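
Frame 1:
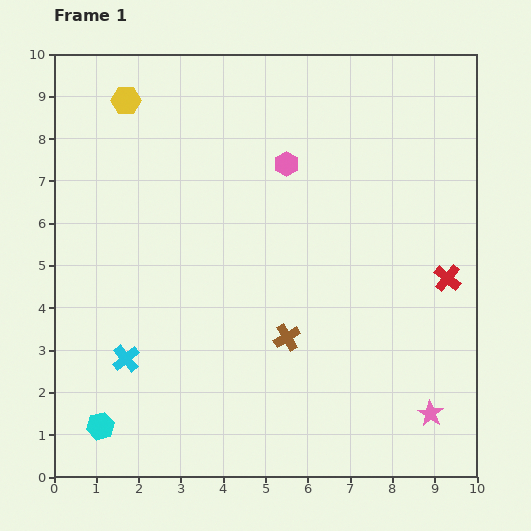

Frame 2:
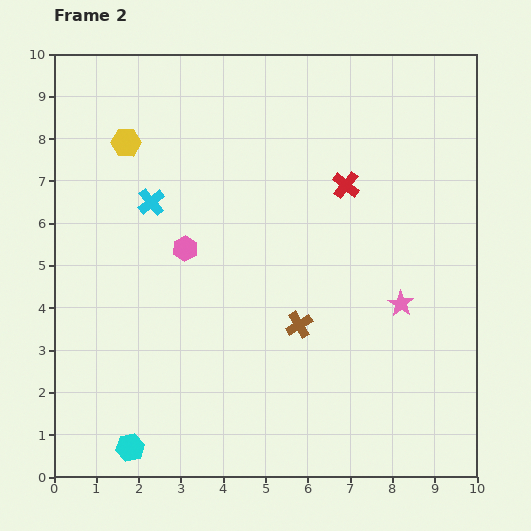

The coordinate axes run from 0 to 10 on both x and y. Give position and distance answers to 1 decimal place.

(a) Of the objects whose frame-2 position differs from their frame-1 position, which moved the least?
the brown cross

(moved 0.4)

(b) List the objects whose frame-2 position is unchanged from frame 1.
none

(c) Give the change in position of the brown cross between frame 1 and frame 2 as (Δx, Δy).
(0.3, 0.3)

The brown cross was at (5.5, 3.3) in frame 1 and (5.8, 3.6) in frame 2.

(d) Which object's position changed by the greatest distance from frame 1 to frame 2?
the cyan cross

(moved 3.7; next 3.3)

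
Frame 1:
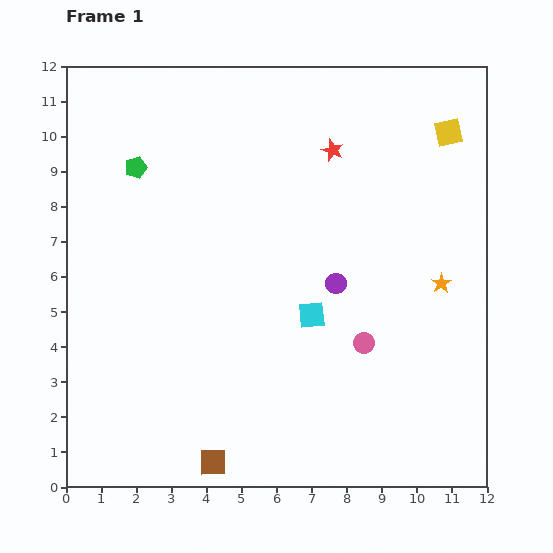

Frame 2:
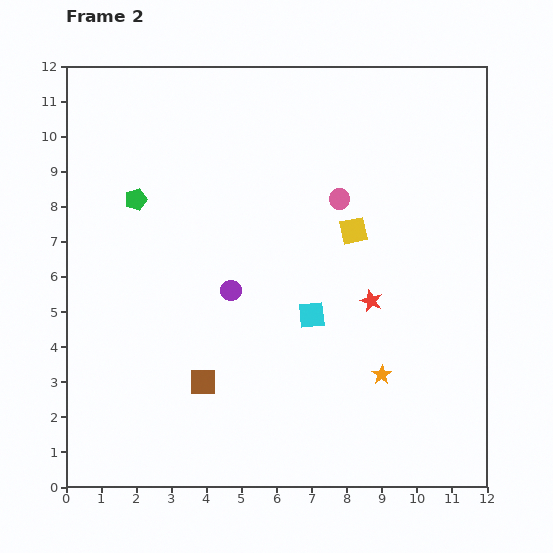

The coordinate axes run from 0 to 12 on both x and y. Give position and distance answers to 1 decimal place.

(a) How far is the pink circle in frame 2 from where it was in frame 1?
4.2

The pink circle moved from (8.5, 4.1) to (7.8, 8.2), a distance of √(0.7² + 4.1²) ≈ 4.2.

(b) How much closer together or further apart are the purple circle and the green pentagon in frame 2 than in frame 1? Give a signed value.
-2.9

Distance in frame 1: 6.6. Distance in frame 2: 3.7.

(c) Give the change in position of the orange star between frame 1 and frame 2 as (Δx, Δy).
(-1.7, -2.6)

The orange star was at (10.7, 5.8) in frame 1 and (9.0, 3.2) in frame 2.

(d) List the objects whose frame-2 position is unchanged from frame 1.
the cyan square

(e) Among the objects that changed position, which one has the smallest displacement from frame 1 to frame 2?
the green pentagon

(moved 0.9)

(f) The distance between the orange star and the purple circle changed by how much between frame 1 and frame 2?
+1.9

Distance in frame 1: 3.0. Distance in frame 2: 4.9.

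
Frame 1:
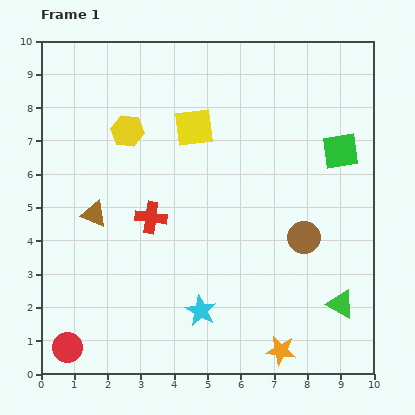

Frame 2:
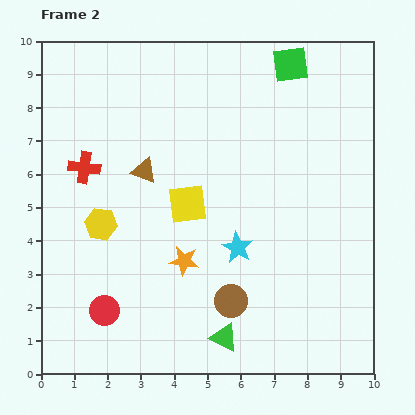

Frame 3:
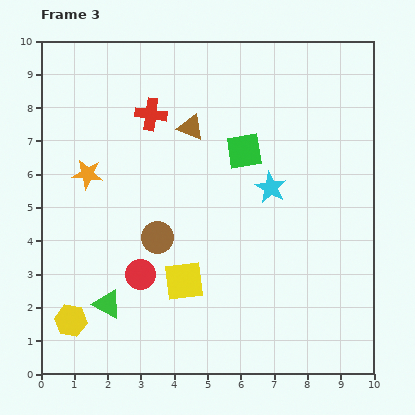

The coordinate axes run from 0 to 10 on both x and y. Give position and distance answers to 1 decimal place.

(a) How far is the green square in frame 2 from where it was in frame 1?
3.0

The green square moved from (9.0, 6.7) to (7.5, 9.3), a distance of √(1.5² + 2.6²) ≈ 3.0.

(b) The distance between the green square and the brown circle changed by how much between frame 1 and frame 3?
+0.9

Distance in frame 1: 2.8. Distance in frame 3: 3.7.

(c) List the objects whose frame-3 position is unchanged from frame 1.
none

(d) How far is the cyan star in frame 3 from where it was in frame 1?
4.3

The cyan star moved from (4.8, 1.9) to (6.9, 5.6), a distance of √(2.1² + 3.7²) ≈ 4.3.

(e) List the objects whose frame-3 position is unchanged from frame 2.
none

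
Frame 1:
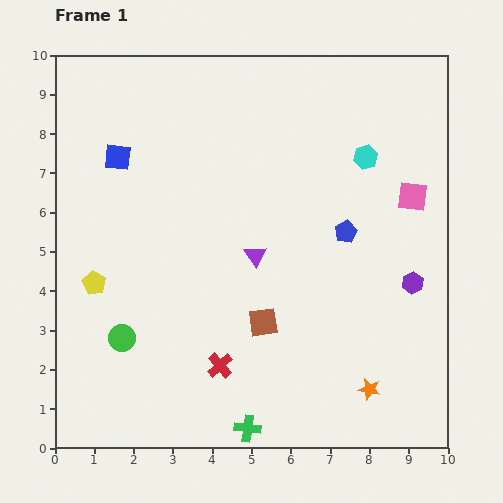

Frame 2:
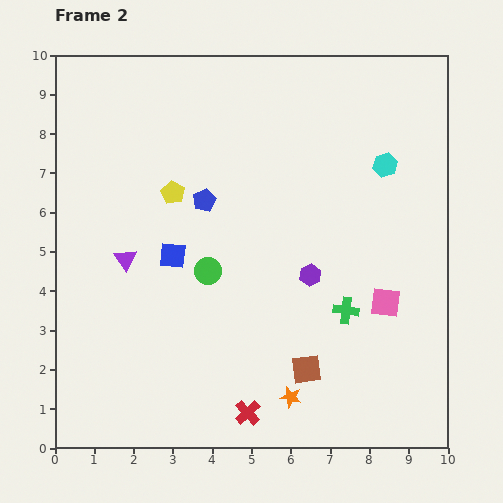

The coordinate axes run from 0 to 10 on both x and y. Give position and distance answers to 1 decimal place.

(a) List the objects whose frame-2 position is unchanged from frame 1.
none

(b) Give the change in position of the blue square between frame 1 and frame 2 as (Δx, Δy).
(1.4, -2.5)

The blue square was at (1.6, 7.4) in frame 1 and (3.0, 4.9) in frame 2.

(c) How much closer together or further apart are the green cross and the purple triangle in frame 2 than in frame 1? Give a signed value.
+1.3

Distance in frame 1: 4.4. Distance in frame 2: 5.7.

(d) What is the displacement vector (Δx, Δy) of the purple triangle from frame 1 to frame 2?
(-3.3, -0.1)

The purple triangle was at (5.1, 4.9) in frame 1 and (1.8, 4.8) in frame 2.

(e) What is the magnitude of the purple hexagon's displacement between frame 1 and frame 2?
2.6

The purple hexagon moved from (9.1, 4.2) to (6.5, 4.4), a distance of √(2.6² + 0.2²) ≈ 2.6.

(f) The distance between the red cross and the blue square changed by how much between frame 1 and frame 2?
-1.5

Distance in frame 1: 5.9. Distance in frame 2: 4.4.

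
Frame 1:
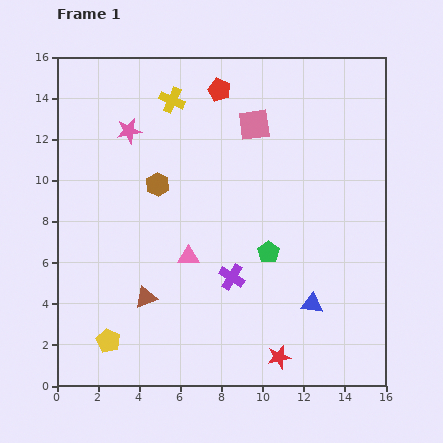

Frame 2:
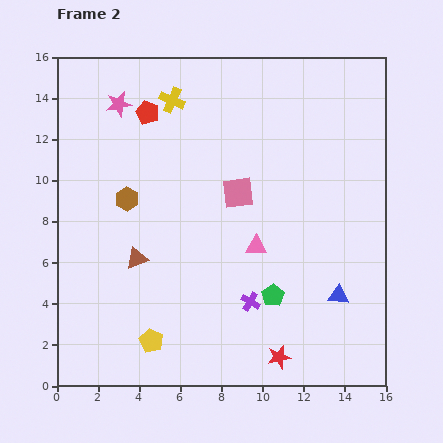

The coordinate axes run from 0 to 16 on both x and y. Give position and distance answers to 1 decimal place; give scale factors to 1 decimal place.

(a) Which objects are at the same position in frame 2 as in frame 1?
the red star, the yellow cross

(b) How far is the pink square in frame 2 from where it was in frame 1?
3.4

The pink square moved from (9.6, 12.7) to (8.8, 9.4), a distance of √(0.8² + 3.3²) ≈ 3.4.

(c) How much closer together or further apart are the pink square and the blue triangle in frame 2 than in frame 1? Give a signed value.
-2.1

Distance in frame 1: 9.1. Distance in frame 2: 7.0.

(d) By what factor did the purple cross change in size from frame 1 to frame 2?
0.7×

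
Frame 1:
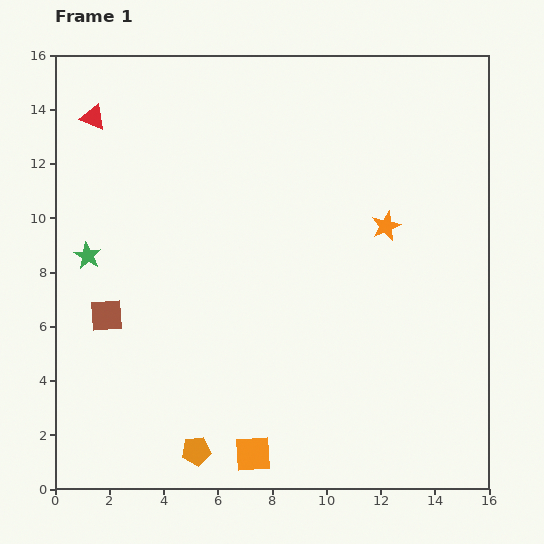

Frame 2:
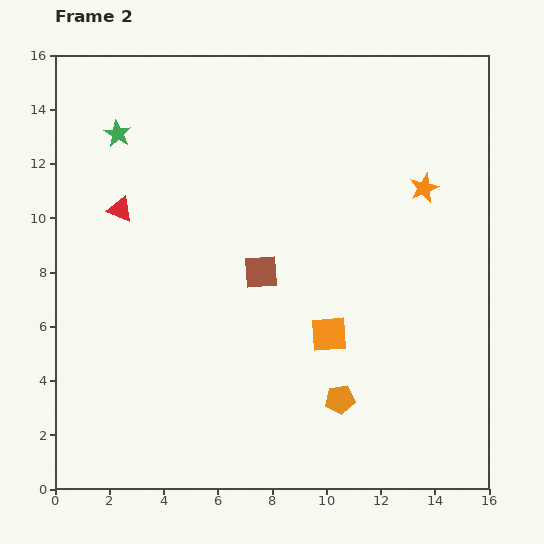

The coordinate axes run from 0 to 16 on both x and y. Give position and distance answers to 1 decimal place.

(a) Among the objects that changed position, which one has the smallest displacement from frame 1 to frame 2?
the orange star

(moved 2.0)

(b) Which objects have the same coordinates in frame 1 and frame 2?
none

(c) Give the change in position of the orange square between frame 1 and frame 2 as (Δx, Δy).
(2.8, 4.4)

The orange square was at (7.3, 1.3) in frame 1 and (10.1, 5.7) in frame 2.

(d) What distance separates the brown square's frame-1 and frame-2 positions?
5.9

The brown square moved from (1.9, 6.4) to (7.6, 8.0), a distance of √(5.7² + 1.6²) ≈ 5.9.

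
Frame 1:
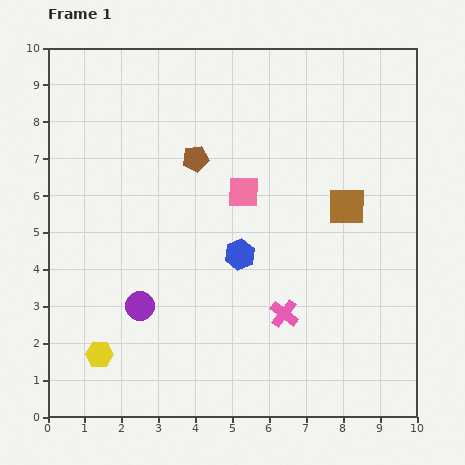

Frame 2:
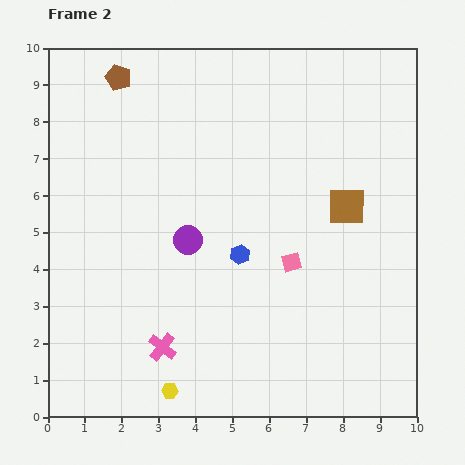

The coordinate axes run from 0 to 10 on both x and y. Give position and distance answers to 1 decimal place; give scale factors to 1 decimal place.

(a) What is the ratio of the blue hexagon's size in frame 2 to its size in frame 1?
0.6×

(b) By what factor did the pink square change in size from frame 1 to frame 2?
0.6×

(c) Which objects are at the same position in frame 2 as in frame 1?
the brown square, the blue hexagon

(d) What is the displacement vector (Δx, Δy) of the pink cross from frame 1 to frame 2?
(-3.3, -0.9)

The pink cross was at (6.4, 2.8) in frame 1 and (3.1, 1.9) in frame 2.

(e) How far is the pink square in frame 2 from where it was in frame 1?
2.3

The pink square moved from (5.3, 6.1) to (6.6, 4.2), a distance of √(1.3² + 1.9²) ≈ 2.3.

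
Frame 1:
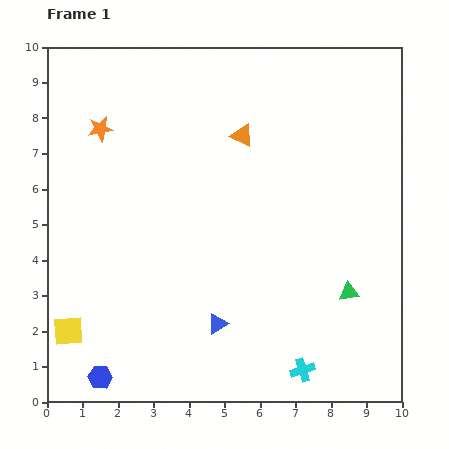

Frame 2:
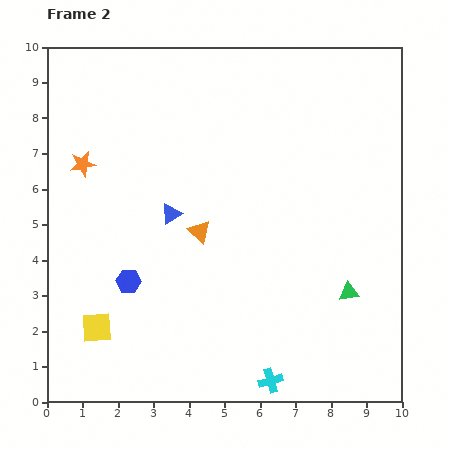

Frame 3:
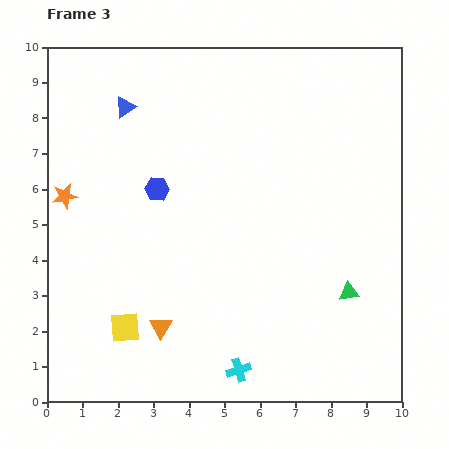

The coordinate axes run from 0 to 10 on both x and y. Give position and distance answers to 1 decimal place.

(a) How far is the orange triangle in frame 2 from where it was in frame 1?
3.0

The orange triangle moved from (5.5, 7.5) to (4.3, 4.8), a distance of √(1.2² + 2.7²) ≈ 3.0.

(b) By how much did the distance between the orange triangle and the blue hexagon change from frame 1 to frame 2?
-5.5

Distance in frame 1: 7.9. Distance in frame 2: 2.4.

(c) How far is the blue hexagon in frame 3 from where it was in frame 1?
5.5

The blue hexagon moved from (1.5, 0.7) to (3.1, 6.0), a distance of √(1.6² + 5.3²) ≈ 5.5.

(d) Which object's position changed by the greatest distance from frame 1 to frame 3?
the blue triangle

(moved 6.6; next 5.9)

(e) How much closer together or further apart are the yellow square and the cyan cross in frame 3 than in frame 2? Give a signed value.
-1.7

Distance in frame 2: 5.1. Distance in frame 3: 3.4.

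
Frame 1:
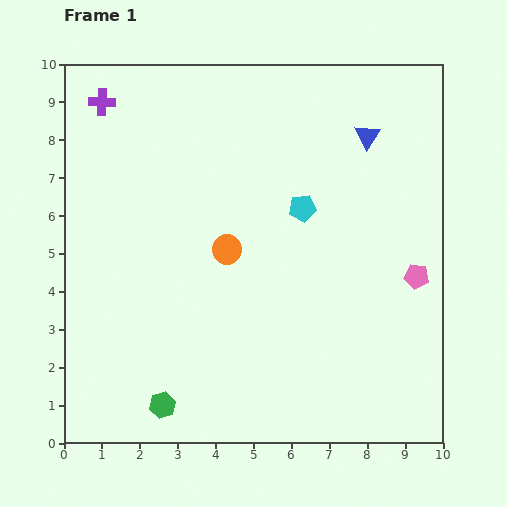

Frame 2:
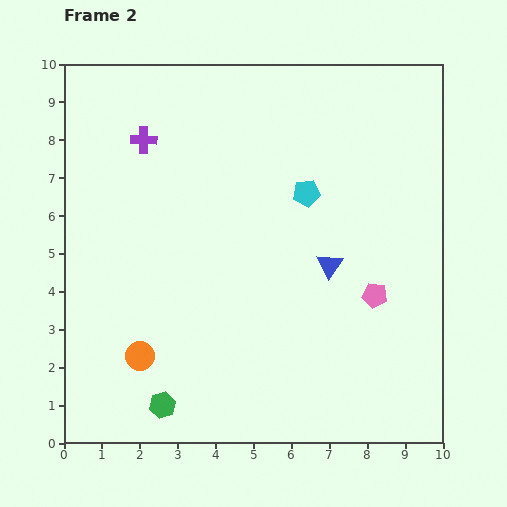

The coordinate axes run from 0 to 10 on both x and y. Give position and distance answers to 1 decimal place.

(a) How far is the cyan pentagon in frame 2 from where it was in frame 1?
0.4

The cyan pentagon moved from (6.3, 6.2) to (6.4, 6.6), a distance of √(0.1² + 0.4²) ≈ 0.4.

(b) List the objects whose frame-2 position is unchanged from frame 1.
the green hexagon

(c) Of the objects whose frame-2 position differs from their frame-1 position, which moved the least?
the cyan pentagon

(moved 0.4)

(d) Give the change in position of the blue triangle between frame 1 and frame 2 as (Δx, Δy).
(-1.0, -3.4)

The blue triangle was at (8.0, 8.1) in frame 1 and (7.0, 4.7) in frame 2.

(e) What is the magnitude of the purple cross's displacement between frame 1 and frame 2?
1.5

The purple cross moved from (1.0, 9.0) to (2.1, 8.0), a distance of √(1.1² + 1.0²) ≈ 1.5.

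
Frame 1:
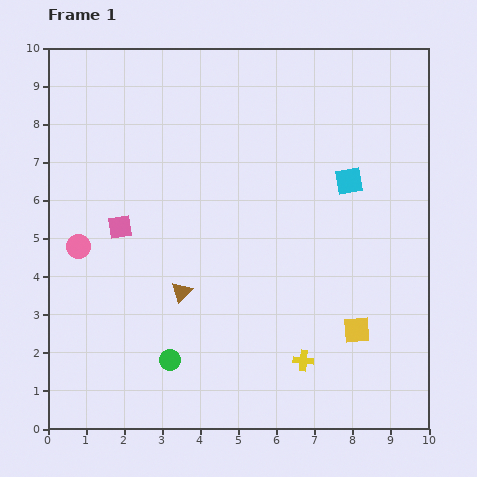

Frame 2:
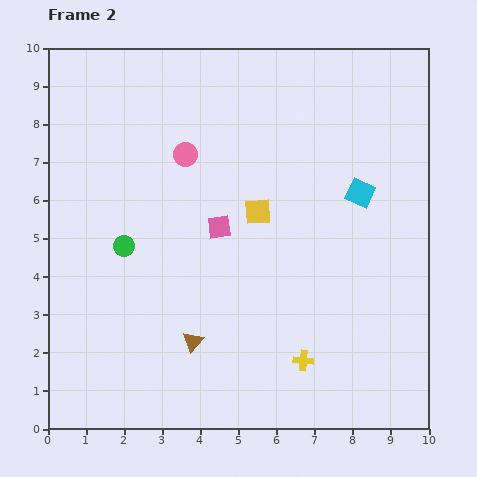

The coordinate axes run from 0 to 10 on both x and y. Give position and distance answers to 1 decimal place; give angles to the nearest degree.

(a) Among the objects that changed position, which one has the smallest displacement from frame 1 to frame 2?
the cyan square

(moved 0.4)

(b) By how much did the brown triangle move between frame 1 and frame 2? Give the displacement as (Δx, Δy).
(0.3, -1.3)

The brown triangle was at (3.5, 3.6) in frame 1 and (3.8, 2.3) in frame 2.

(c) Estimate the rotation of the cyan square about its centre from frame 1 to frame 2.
35° clockwise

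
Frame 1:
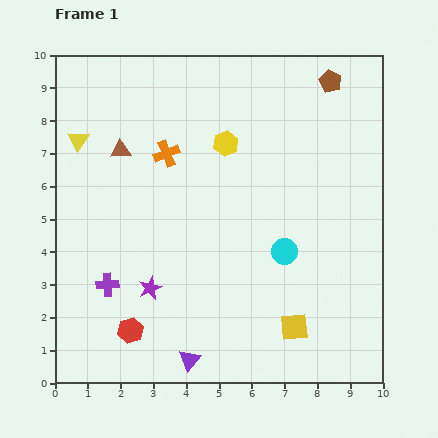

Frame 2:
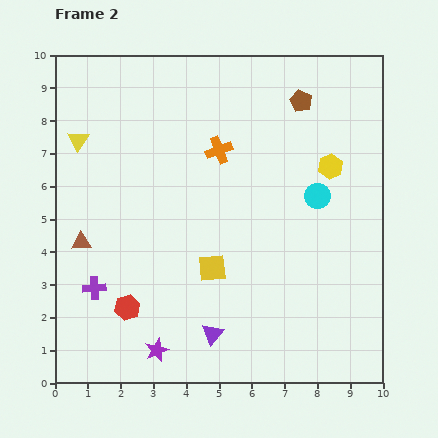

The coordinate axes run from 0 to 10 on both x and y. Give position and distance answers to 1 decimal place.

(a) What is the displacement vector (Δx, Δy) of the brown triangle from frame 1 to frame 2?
(-1.2, -2.8)

The brown triangle was at (2.0, 7.1) in frame 1 and (0.8, 4.3) in frame 2.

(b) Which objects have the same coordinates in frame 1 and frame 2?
the yellow triangle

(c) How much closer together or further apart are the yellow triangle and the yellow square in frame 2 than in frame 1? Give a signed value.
-3.0

Distance in frame 1: 8.7. Distance in frame 2: 5.7.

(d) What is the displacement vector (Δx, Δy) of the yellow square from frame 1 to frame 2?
(-2.5, 1.8)

The yellow square was at (7.3, 1.7) in frame 1 and (4.8, 3.5) in frame 2.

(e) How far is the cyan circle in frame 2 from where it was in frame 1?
2.0

The cyan circle moved from (7.0, 4.0) to (8.0, 5.7), a distance of √(1.0² + 1.7²) ≈ 2.0.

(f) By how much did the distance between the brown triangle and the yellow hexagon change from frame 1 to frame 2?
+4.7

Distance in frame 1: 3.2. Distance in frame 2: 7.9.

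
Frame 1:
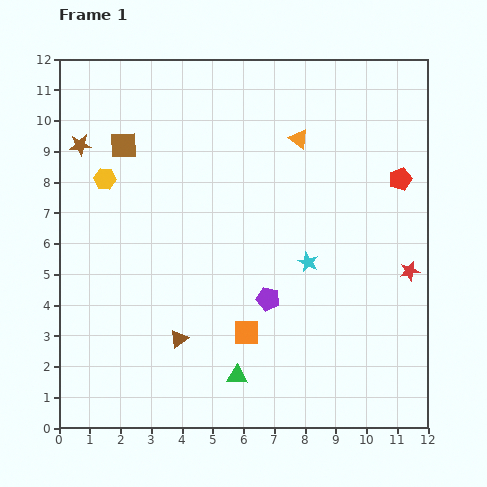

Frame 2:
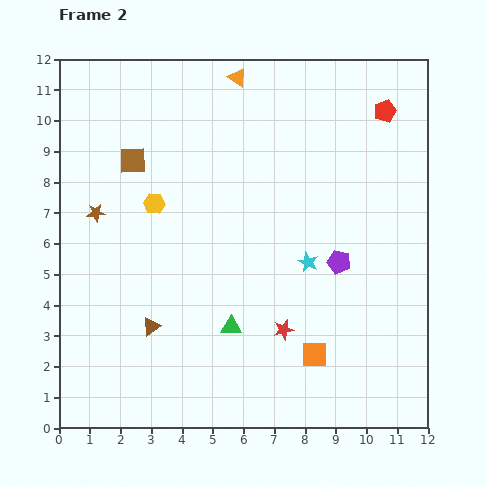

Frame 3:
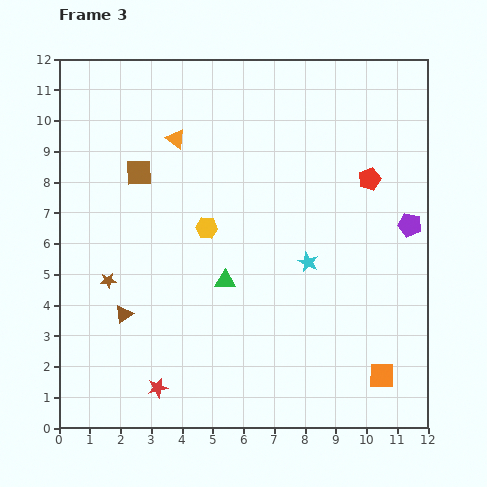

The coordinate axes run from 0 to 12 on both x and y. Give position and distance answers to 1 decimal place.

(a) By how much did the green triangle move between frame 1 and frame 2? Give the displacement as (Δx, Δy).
(-0.2, 1.6)

The green triangle was at (5.8, 1.7) in frame 1 and (5.6, 3.3) in frame 2.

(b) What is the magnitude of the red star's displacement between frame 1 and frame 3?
9.0

The red star moved from (11.4, 5.1) to (3.2, 1.3), a distance of √(8.2² + 3.8²) ≈ 9.0.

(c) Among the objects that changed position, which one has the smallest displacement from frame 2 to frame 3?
the brown square

(moved 0.4)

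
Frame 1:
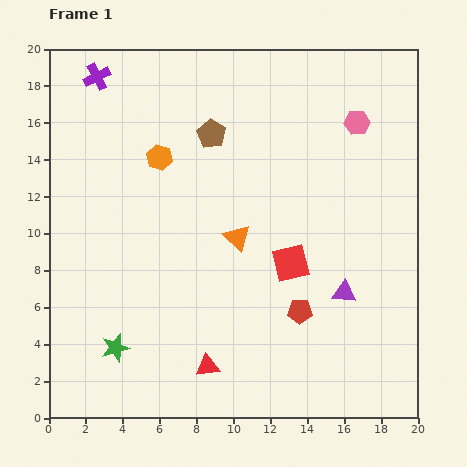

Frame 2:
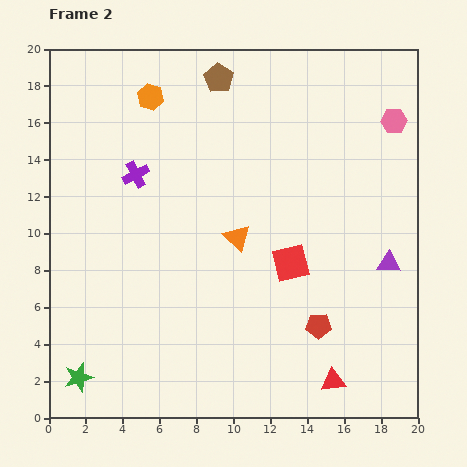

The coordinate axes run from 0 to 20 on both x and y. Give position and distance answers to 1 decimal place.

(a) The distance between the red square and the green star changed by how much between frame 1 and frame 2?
+2.5

Distance in frame 1: 10.6. Distance in frame 2: 13.1.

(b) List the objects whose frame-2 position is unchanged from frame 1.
the orange triangle, the red square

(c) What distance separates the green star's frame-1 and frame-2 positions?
2.6

The green star moved from (3.6, 3.8) to (1.6, 2.2), a distance of √(2.0² + 1.6²) ≈ 2.6.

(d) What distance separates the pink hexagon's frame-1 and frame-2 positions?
2.0

The pink hexagon moved from (16.7, 16.0) to (18.7, 16.1), a distance of √(2.0² + 0.1²) ≈ 2.0.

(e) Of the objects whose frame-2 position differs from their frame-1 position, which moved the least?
the red pentagon

(moved 1.3)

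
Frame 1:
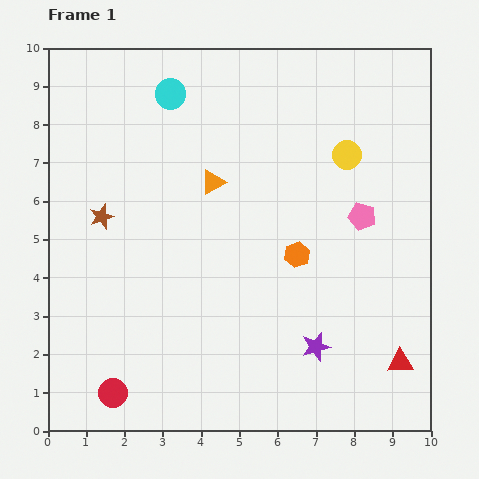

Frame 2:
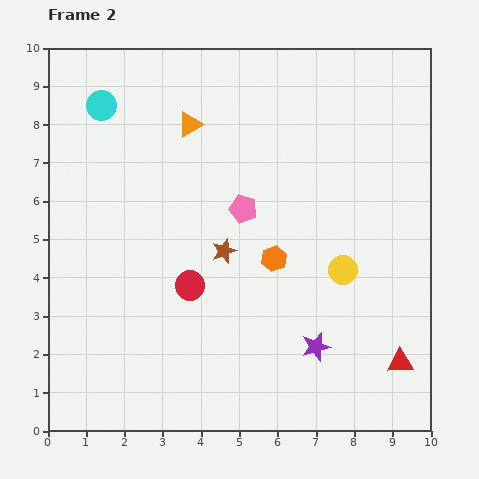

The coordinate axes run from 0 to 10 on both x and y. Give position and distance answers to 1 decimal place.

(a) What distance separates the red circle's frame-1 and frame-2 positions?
3.4

The red circle moved from (1.7, 1.0) to (3.7, 3.8), a distance of √(2.0² + 2.8²) ≈ 3.4.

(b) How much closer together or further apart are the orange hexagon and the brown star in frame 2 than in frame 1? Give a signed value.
-3.9

Distance in frame 1: 5.2. Distance in frame 2: 1.3.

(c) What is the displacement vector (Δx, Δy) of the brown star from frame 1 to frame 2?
(3.2, -0.9)

The brown star was at (1.4, 5.6) in frame 1 and (4.6, 4.7) in frame 2.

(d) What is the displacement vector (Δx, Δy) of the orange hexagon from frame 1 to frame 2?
(-0.6, -0.1)

The orange hexagon was at (6.5, 4.6) in frame 1 and (5.9, 4.5) in frame 2.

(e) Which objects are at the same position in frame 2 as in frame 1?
the red triangle, the purple star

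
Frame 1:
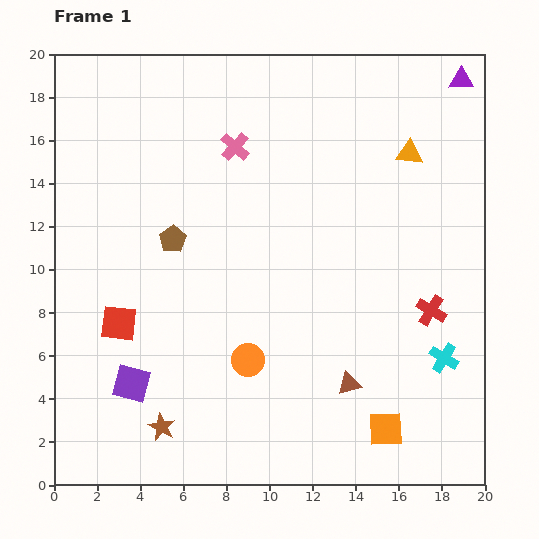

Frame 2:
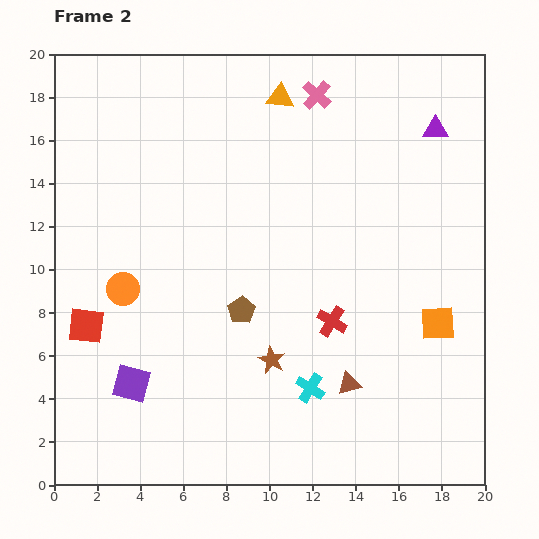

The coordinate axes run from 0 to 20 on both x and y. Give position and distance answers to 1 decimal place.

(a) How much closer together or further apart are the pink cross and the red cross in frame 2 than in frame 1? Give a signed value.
-1.4

Distance in frame 1: 11.9. Distance in frame 2: 10.5.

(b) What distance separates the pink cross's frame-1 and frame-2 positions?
4.5

The pink cross moved from (8.4, 15.7) to (12.2, 18.1), a distance of √(3.8² + 2.4²) ≈ 4.5.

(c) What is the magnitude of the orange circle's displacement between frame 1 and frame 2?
6.7

The orange circle moved from (9.0, 5.8) to (3.2, 9.1), a distance of √(5.8² + 3.3²) ≈ 6.7.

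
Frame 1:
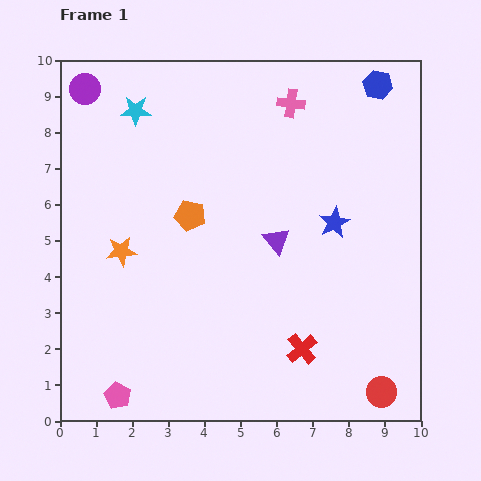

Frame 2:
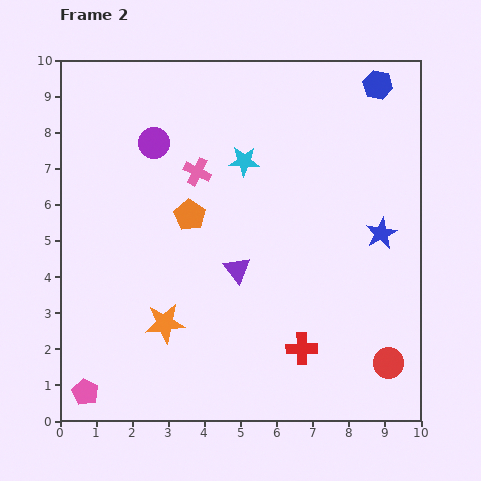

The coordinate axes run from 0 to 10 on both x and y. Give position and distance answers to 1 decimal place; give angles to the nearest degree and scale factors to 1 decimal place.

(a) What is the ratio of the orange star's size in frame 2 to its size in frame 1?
1.3×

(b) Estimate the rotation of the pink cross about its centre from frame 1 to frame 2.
18° clockwise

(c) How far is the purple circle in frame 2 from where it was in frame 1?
2.4

The purple circle moved from (0.7, 9.2) to (2.6, 7.7), a distance of √(1.9² + 1.5²) ≈ 2.4.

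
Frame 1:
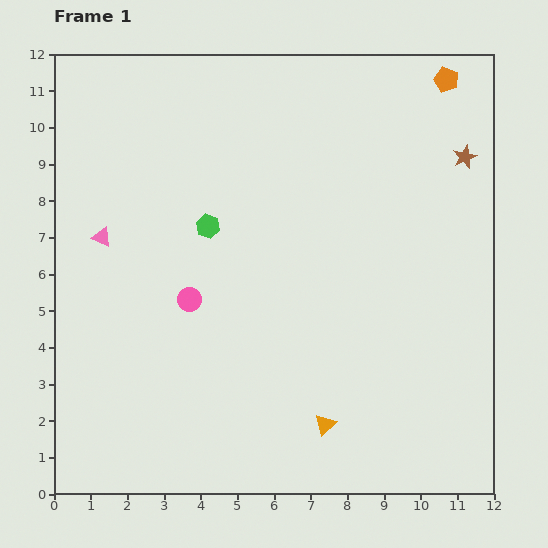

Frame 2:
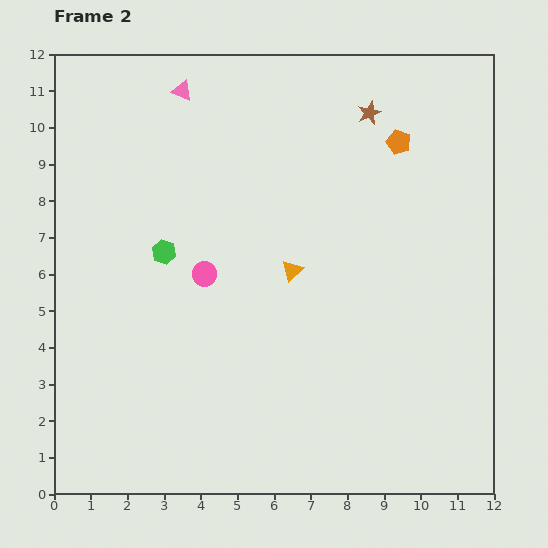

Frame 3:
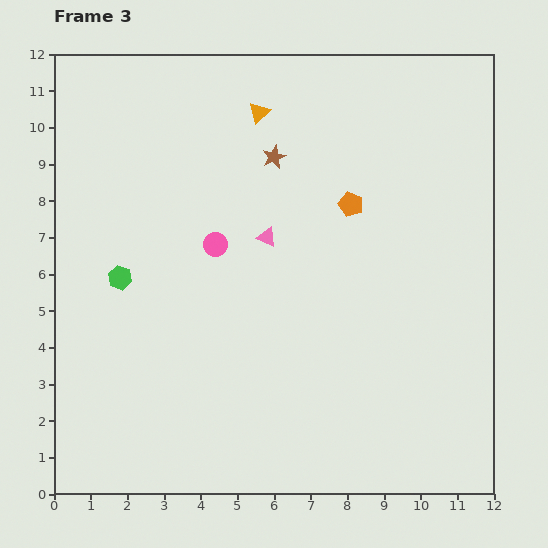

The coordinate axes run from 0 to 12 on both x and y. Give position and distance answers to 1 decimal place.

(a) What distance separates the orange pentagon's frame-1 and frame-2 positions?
2.1

The orange pentagon moved from (10.7, 11.3) to (9.4, 9.6), a distance of √(1.3² + 1.7²) ≈ 2.1.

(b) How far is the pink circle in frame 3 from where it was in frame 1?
1.7

The pink circle moved from (3.7, 5.3) to (4.4, 6.8), a distance of √(0.7² + 1.5²) ≈ 1.7.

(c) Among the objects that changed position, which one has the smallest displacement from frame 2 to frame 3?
the pink circle

(moved 0.9)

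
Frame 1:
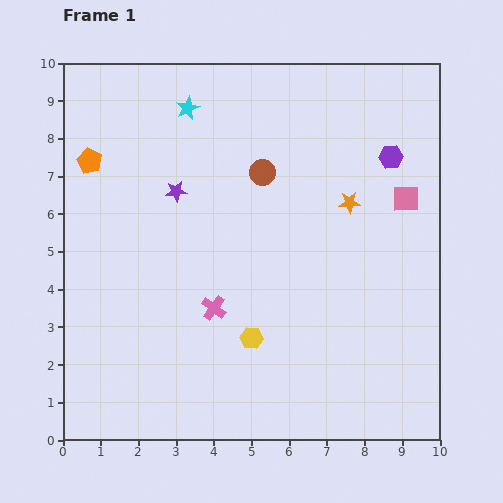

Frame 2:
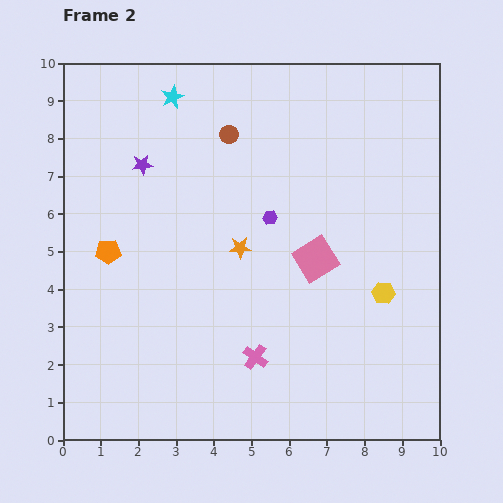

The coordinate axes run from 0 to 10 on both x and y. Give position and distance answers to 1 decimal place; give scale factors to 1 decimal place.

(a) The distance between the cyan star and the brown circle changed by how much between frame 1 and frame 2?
-0.8

Distance in frame 1: 2.6. Distance in frame 2: 1.8.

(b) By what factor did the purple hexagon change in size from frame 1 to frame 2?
0.6×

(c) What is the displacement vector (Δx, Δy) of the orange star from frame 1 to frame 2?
(-2.9, -1.2)

The orange star was at (7.6, 6.3) in frame 1 and (4.7, 5.1) in frame 2.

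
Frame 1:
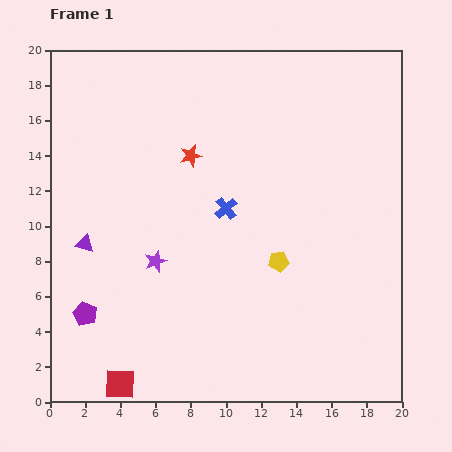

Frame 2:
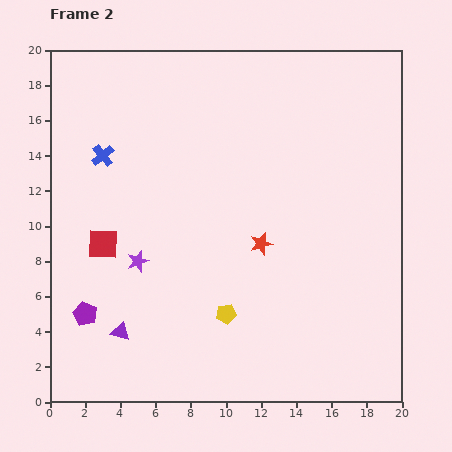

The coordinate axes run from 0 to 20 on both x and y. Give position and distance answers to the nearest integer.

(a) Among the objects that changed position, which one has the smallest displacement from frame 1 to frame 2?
the purple star

(moved 1)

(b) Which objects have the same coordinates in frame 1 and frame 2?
the purple pentagon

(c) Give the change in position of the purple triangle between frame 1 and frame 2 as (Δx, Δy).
(2, -5)

The purple triangle was at (2, 9) in frame 1 and (4, 4) in frame 2.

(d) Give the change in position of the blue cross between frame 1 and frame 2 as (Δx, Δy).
(-7, 3)

The blue cross was at (10, 11) in frame 1 and (3, 14) in frame 2.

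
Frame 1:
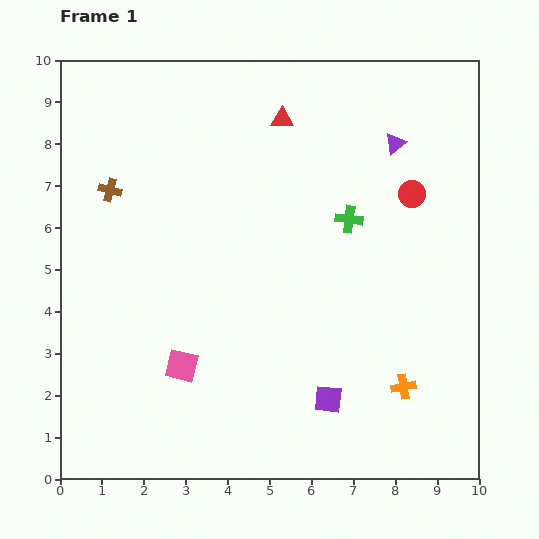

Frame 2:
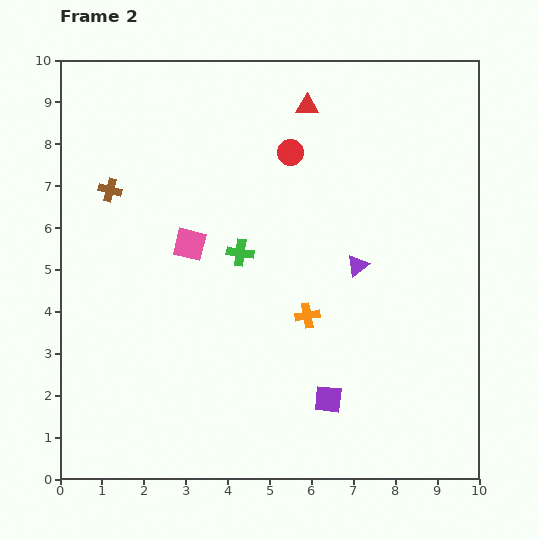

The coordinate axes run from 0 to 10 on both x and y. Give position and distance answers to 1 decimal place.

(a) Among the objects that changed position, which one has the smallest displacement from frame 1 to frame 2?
the red triangle

(moved 0.7)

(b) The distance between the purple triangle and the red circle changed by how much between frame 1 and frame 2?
+1.8

Distance in frame 1: 1.3. Distance in frame 2: 3.1.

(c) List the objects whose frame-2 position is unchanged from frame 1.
the purple square, the brown cross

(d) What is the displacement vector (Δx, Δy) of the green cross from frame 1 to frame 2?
(-2.6, -0.8)

The green cross was at (6.9, 6.2) in frame 1 and (4.3, 5.4) in frame 2.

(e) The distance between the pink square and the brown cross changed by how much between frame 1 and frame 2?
-2.2

Distance in frame 1: 4.5. Distance in frame 2: 2.3.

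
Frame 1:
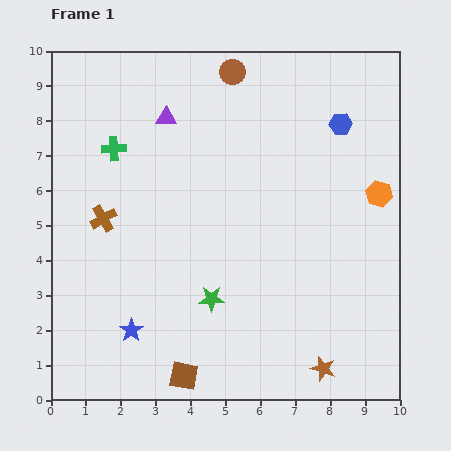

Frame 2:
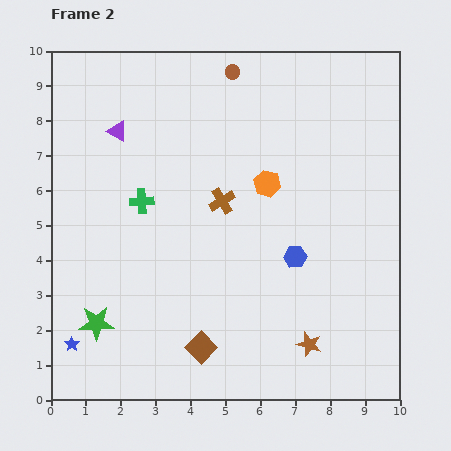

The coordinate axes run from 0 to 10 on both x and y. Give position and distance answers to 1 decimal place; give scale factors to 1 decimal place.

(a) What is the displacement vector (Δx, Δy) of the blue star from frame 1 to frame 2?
(-1.7, -0.4)

The blue star was at (2.3, 2.0) in frame 1 and (0.6, 1.6) in frame 2.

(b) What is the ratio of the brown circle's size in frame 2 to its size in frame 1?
0.6×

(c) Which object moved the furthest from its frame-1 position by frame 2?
the blue hexagon

(moved 4.0; next 3.4)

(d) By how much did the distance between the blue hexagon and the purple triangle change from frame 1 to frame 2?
+1.2

Distance in frame 1: 5.0. Distance in frame 2: 6.2.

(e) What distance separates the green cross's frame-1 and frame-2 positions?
1.7

The green cross moved from (1.8, 7.2) to (2.6, 5.7), a distance of √(0.8² + 1.5²) ≈ 1.7.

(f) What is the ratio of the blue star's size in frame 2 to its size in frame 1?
0.6×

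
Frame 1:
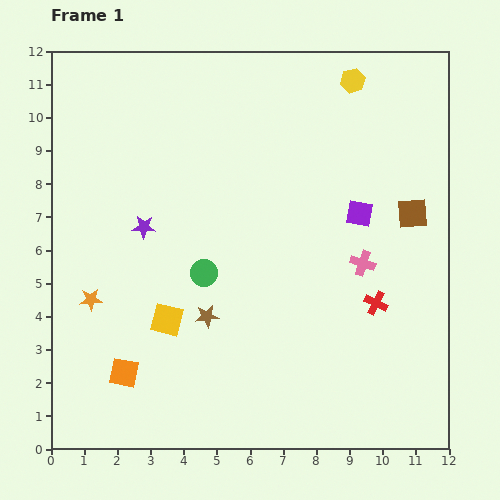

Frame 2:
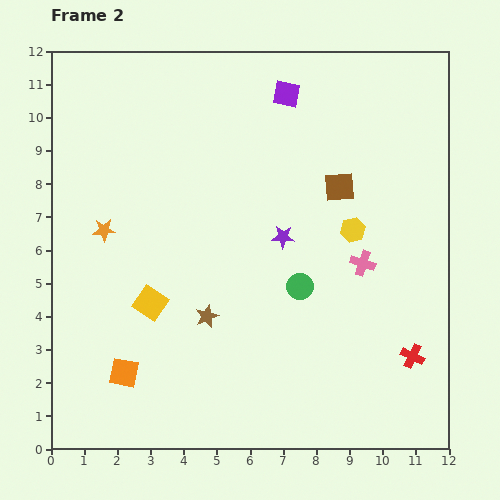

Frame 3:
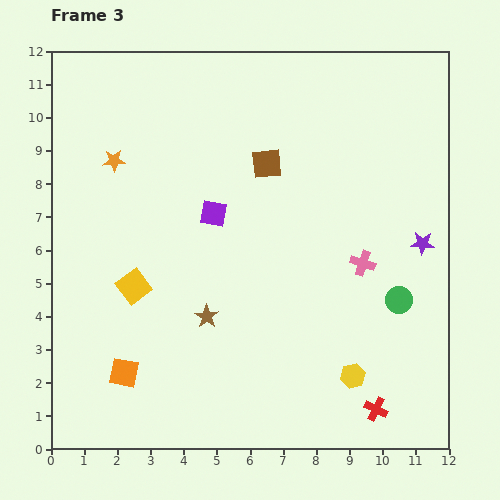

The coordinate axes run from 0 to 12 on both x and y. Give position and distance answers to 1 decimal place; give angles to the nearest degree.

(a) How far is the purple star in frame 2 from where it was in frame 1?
4.2

The purple star moved from (2.8, 6.7) to (7.0, 6.4), a distance of √(4.2² + 0.3²) ≈ 4.2.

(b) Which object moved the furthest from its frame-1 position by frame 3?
the yellow hexagon

(moved 8.9; next 8.4)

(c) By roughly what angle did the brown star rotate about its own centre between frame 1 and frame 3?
30° counter-clockwise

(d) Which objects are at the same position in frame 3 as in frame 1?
the orange square, the pink cross, the brown star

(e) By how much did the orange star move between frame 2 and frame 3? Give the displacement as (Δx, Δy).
(0.3, 2.1)

The orange star was at (1.6, 6.6) in frame 2 and (1.9, 8.7) in frame 3.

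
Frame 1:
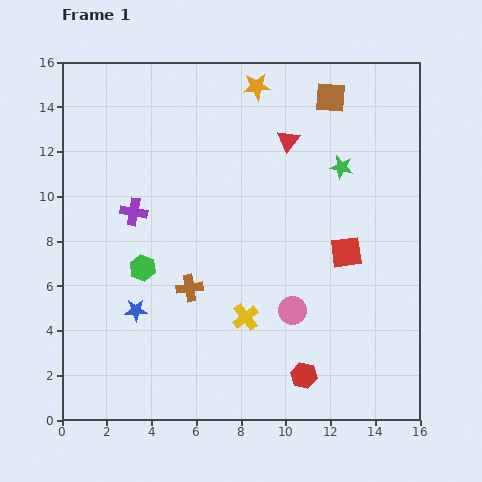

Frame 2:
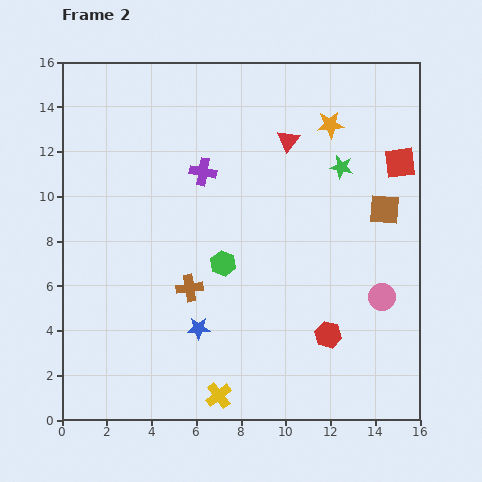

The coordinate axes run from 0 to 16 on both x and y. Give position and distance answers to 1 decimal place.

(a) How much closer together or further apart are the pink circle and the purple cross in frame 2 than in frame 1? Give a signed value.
+1.4

Distance in frame 1: 8.4. Distance in frame 2: 9.8.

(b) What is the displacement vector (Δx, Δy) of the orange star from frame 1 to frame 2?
(3.3, -1.7)

The orange star was at (8.7, 14.9) in frame 1 and (12.0, 13.2) in frame 2.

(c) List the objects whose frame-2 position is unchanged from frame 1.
the red triangle, the brown cross, the green star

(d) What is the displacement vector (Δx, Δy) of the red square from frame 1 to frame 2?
(2.4, 4.0)

The red square was at (12.7, 7.5) in frame 1 and (15.1, 11.5) in frame 2.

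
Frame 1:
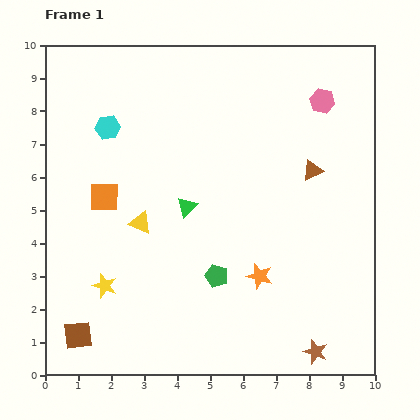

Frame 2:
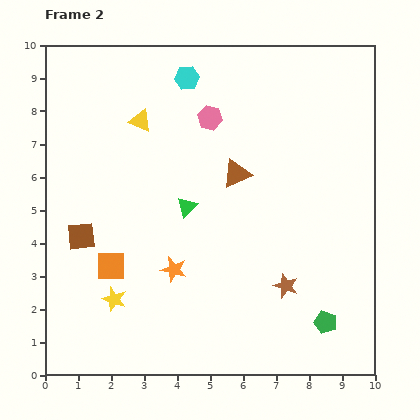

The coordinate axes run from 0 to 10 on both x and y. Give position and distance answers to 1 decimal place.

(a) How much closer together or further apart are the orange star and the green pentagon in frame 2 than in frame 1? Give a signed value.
+3.6

Distance in frame 1: 1.3. Distance in frame 2: 4.9.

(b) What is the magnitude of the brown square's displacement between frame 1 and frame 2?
3.0

The brown square moved from (1.0, 1.2) to (1.1, 4.2), a distance of √(0.1² + 3.0²) ≈ 3.0.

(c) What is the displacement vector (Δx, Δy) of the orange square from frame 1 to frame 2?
(0.2, -2.1)

The orange square was at (1.8, 5.4) in frame 1 and (2.0, 3.3) in frame 2.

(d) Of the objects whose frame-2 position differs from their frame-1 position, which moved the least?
the yellow star

(moved 0.5)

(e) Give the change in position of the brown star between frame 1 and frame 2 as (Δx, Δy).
(-0.9, 2.0)

The brown star was at (8.2, 0.7) in frame 1 and (7.3, 2.7) in frame 2.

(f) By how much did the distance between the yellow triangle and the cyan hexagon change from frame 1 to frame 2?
-1.2

Distance in frame 1: 3.1. Distance in frame 2: 1.9.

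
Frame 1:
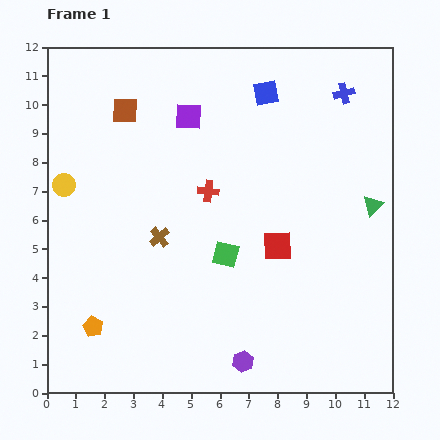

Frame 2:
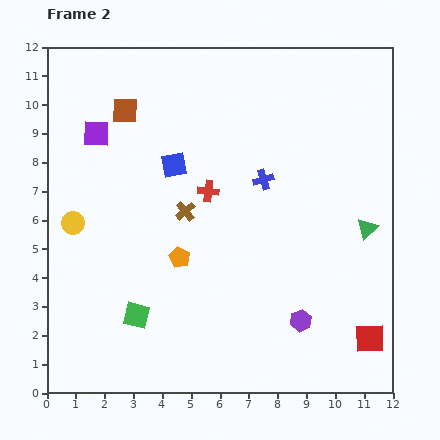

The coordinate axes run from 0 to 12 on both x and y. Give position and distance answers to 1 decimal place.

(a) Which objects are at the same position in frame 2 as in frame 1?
the brown square, the red cross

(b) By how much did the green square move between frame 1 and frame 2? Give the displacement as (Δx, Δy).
(-3.1, -2.1)

The green square was at (6.2, 4.8) in frame 1 and (3.1, 2.7) in frame 2.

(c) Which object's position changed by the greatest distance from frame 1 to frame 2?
the red square

(moved 4.5; next 4.1)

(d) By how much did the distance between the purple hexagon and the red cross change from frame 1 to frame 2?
-0.5

Distance in frame 1: 6.0. Distance in frame 2: 5.5.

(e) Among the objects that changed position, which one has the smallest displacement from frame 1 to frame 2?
the green triangle

(moved 0.8)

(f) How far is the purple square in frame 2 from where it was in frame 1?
3.3

The purple square moved from (4.9, 9.6) to (1.7, 9.0), a distance of √(3.2² + 0.6²) ≈ 3.3.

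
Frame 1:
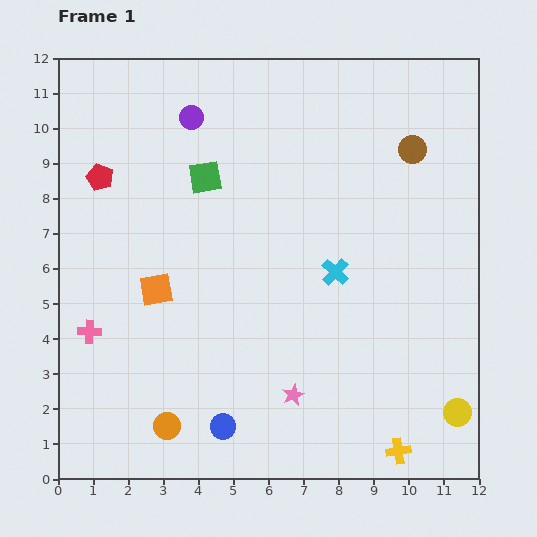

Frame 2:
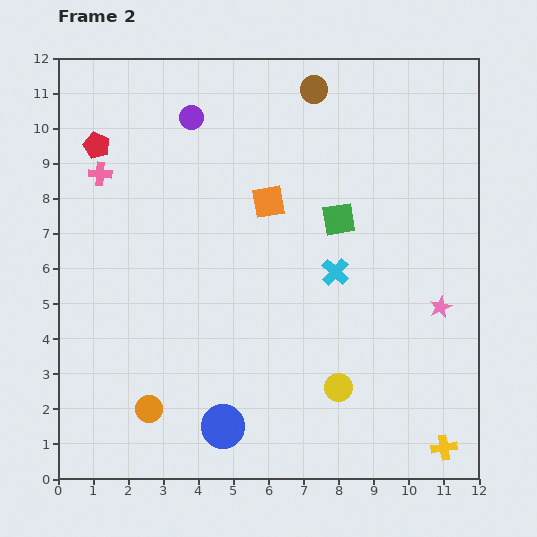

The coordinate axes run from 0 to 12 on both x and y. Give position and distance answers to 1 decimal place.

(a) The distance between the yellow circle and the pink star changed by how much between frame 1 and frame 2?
-1.0

Distance in frame 1: 4.7. Distance in frame 2: 3.7.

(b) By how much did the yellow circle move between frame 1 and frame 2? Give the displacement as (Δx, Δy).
(-3.4, 0.7)

The yellow circle was at (11.4, 1.9) in frame 1 and (8.0, 2.6) in frame 2.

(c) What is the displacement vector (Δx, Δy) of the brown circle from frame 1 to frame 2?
(-2.8, 1.7)

The brown circle was at (10.1, 9.4) in frame 1 and (7.3, 11.1) in frame 2.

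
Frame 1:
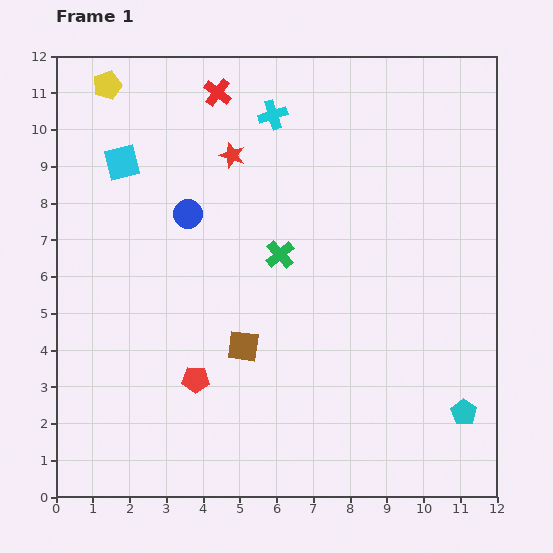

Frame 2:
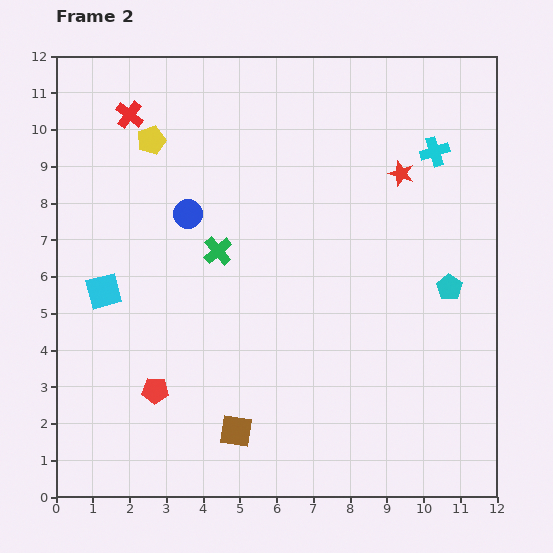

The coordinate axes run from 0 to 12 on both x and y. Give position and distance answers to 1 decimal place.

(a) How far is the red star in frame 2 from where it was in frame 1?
4.6

The red star moved from (4.8, 9.3) to (9.4, 8.8), a distance of √(4.6² + 0.5²) ≈ 4.6.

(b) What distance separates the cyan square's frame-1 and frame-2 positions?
3.5

The cyan square moved from (1.8, 9.1) to (1.3, 5.6), a distance of √(0.5² + 3.5²) ≈ 3.5.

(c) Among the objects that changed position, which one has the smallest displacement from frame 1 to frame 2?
the red pentagon

(moved 1.1)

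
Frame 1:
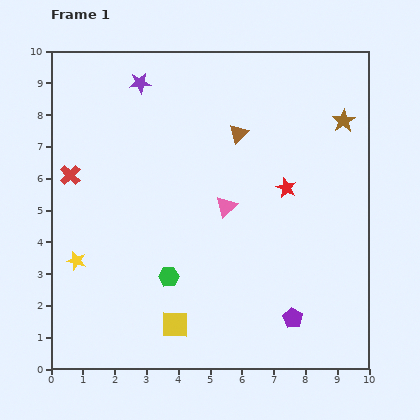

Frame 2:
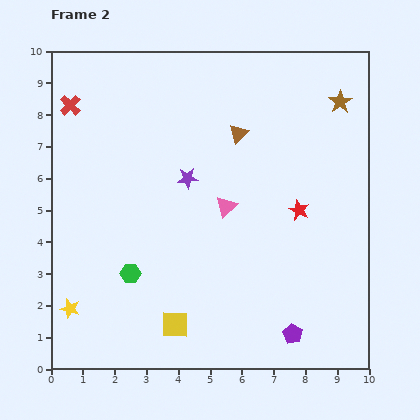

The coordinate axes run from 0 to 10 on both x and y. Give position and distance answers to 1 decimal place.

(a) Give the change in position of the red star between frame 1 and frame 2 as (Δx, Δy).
(0.4, -0.7)

The red star was at (7.4, 5.7) in frame 1 and (7.8, 5.0) in frame 2.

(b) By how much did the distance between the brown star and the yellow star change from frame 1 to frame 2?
+1.2

Distance in frame 1: 9.5. Distance in frame 2: 10.7.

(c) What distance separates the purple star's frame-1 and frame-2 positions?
3.4

The purple star moved from (2.8, 9.0) to (4.3, 6.0), a distance of √(1.5² + 3.0²) ≈ 3.4.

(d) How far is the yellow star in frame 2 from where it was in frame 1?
1.5

The yellow star moved from (0.8, 3.4) to (0.6, 1.9), a distance of √(0.2² + 1.5²) ≈ 1.5.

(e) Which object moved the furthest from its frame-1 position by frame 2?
the purple star

(moved 3.4; next 2.2)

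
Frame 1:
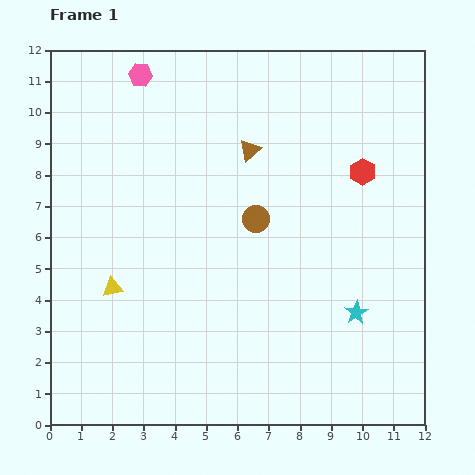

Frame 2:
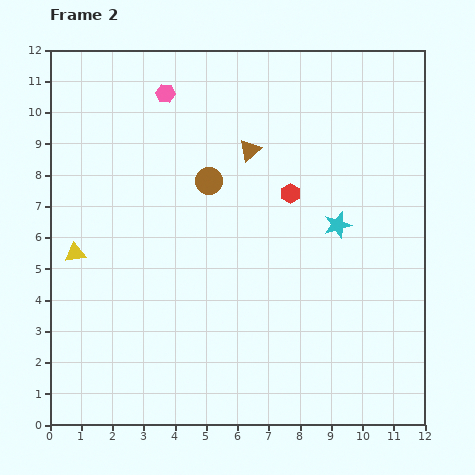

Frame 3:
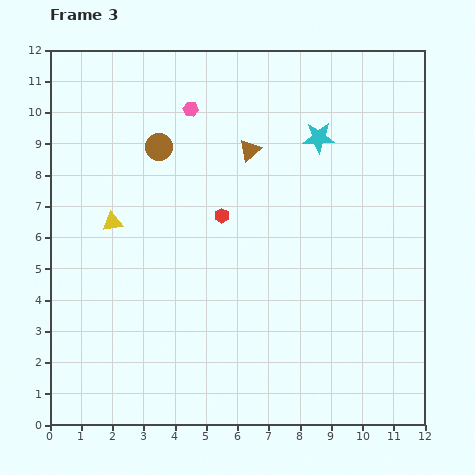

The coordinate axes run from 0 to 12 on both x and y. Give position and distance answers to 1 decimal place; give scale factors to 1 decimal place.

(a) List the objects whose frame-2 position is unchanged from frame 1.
the brown triangle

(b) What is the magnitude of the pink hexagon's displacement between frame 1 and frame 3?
1.9

The pink hexagon moved from (2.9, 11.2) to (4.5, 10.1), a distance of √(1.6² + 1.1²) ≈ 1.9.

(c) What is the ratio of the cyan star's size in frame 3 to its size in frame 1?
1.3×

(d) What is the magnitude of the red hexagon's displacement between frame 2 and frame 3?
2.3

The red hexagon moved from (7.7, 7.4) to (5.5, 6.7), a distance of √(2.2² + 0.7²) ≈ 2.3.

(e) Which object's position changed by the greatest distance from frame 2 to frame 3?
the cyan star

(moved 2.9; next 2.3)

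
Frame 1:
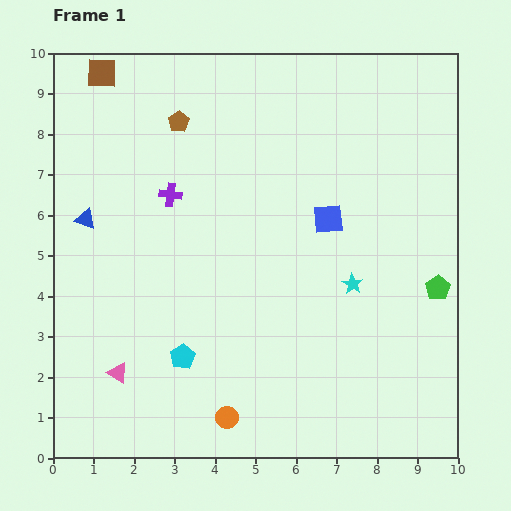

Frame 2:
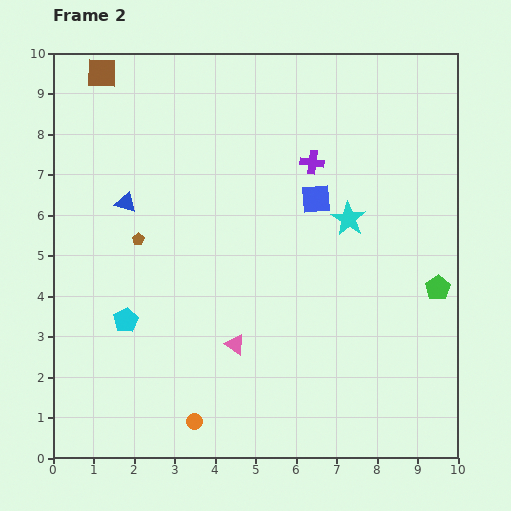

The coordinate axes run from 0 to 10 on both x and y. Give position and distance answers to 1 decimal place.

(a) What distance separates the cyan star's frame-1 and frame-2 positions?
1.6

The cyan star moved from (7.4, 4.3) to (7.3, 5.9), a distance of √(0.1² + 1.6²) ≈ 1.6.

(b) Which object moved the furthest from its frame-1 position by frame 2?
the purple cross

(moved 3.6; next 3.1)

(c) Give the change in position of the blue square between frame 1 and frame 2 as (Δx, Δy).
(-0.3, 0.5)

The blue square was at (6.8, 5.9) in frame 1 and (6.5, 6.4) in frame 2.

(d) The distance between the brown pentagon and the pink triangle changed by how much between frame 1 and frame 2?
-2.9

Distance in frame 1: 6.4. Distance in frame 2: 3.5.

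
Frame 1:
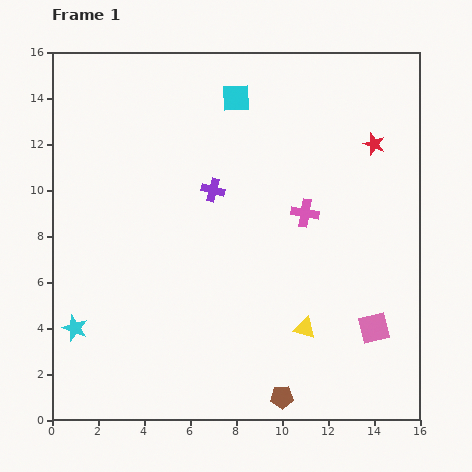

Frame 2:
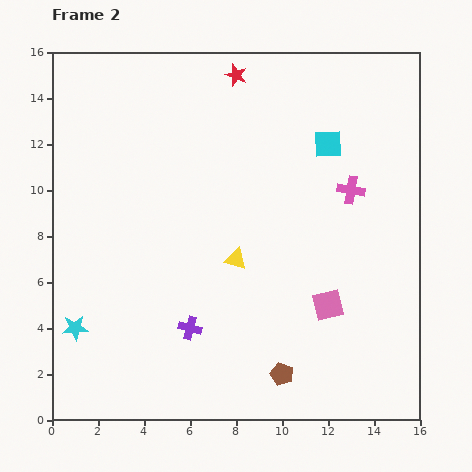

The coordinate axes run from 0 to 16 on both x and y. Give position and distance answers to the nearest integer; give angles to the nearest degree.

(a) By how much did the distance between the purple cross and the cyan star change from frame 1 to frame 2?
-3

Distance in frame 1: 8. Distance in frame 2: 5.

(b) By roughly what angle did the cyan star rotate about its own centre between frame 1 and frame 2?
25° counter-clockwise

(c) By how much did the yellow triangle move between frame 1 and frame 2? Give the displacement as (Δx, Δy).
(-3, 3)

The yellow triangle was at (11, 4) in frame 1 and (8, 7) in frame 2.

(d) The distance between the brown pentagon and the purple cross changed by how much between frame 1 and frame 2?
-5

Distance in frame 1: 9. Distance in frame 2: 4.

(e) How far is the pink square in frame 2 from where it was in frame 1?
2

The pink square moved from (14, 4) to (12, 5), a distance of √(2² + 1²) ≈ 2.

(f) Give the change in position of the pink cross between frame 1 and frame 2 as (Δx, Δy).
(2, 1)

The pink cross was at (11, 9) in frame 1 and (13, 10) in frame 2.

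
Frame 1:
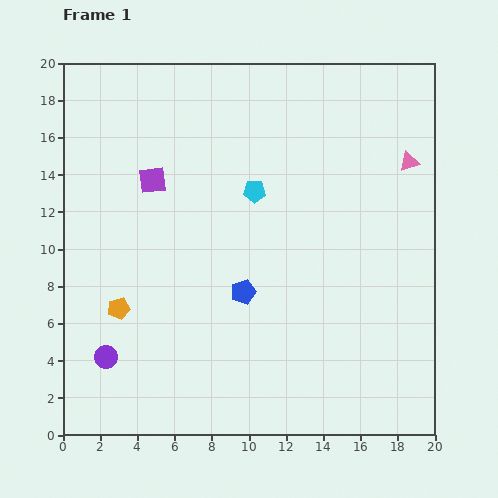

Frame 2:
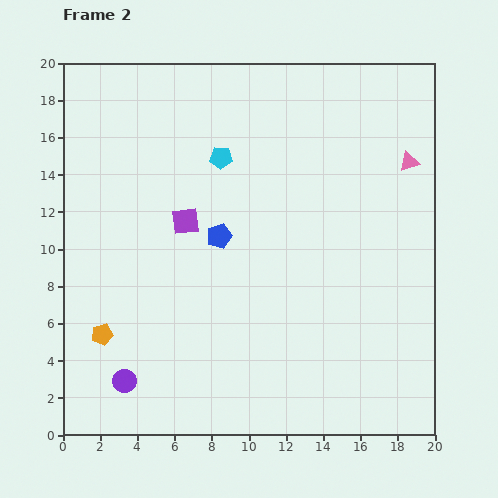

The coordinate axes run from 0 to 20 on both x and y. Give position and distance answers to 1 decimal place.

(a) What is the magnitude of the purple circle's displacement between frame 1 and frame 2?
1.6

The purple circle moved from (2.3, 4.2) to (3.3, 2.9), a distance of √(1.0² + 1.3²) ≈ 1.6.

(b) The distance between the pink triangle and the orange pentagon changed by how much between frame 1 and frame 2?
+1.4

Distance in frame 1: 17.5. Distance in frame 2: 18.9.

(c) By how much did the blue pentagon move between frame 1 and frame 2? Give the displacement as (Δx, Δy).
(-1.3, 3.0)

The blue pentagon was at (9.7, 7.7) in frame 1 and (8.4, 10.7) in frame 2.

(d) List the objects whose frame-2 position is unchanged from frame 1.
the pink triangle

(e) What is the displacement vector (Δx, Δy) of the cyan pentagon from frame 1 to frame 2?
(-1.8, 1.8)

The cyan pentagon was at (10.3, 13.1) in frame 1 and (8.5, 14.9) in frame 2.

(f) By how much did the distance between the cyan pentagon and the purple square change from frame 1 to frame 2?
-1.6

Distance in frame 1: 5.5. Distance in frame 2: 3.9.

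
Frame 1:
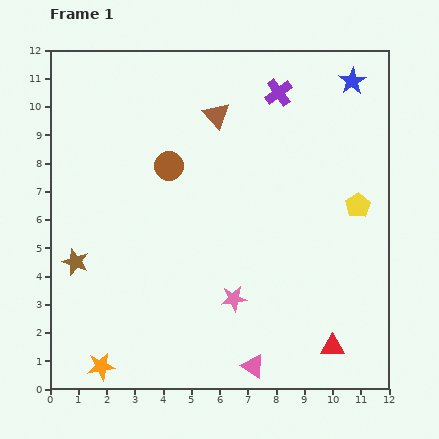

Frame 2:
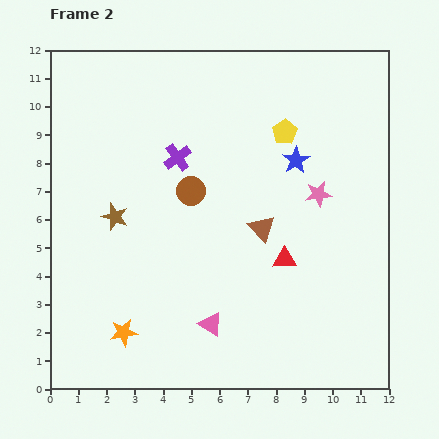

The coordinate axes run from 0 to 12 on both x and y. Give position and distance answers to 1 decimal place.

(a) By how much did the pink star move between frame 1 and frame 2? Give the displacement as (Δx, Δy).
(3.0, 3.7)

The pink star was at (6.5, 3.2) in frame 1 and (9.5, 6.9) in frame 2.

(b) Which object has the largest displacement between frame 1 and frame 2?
the pink star

(moved 4.8; next 4.3)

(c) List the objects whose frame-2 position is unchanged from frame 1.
none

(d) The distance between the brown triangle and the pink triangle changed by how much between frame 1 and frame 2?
-5.2

Distance in frame 1: 9.0. Distance in frame 2: 3.8.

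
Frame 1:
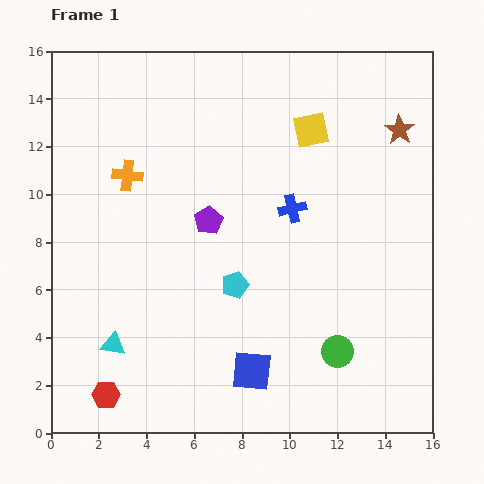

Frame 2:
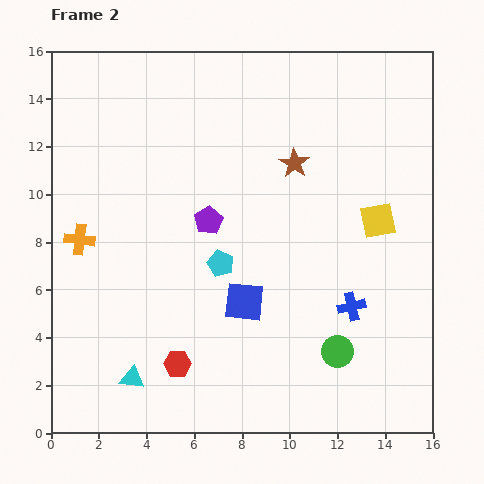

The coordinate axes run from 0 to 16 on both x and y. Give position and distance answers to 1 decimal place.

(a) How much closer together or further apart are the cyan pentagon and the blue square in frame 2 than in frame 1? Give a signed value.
-1.8

Distance in frame 1: 3.7. Distance in frame 2: 1.9.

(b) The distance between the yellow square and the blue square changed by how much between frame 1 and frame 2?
-3.8

Distance in frame 1: 10.4. Distance in frame 2: 6.6.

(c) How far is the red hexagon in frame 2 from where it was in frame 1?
3.3

The red hexagon moved from (2.3, 1.6) to (5.3, 2.9), a distance of √(3.0² + 1.3²) ≈ 3.3.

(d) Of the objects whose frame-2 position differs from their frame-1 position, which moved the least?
the cyan pentagon

(moved 1.1)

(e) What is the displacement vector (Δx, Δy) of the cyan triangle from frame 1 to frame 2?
(0.8, -1.4)

The cyan triangle was at (2.6, 3.7) in frame 1 and (3.4, 2.3) in frame 2.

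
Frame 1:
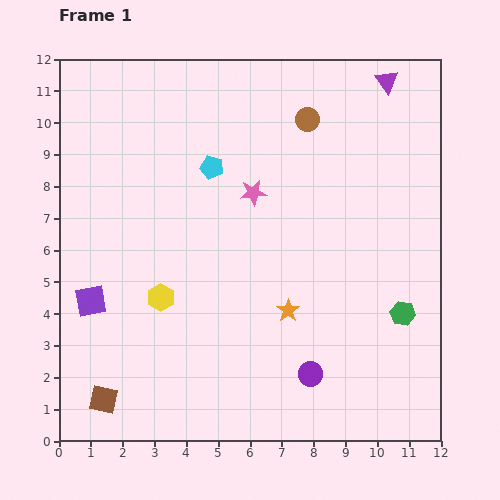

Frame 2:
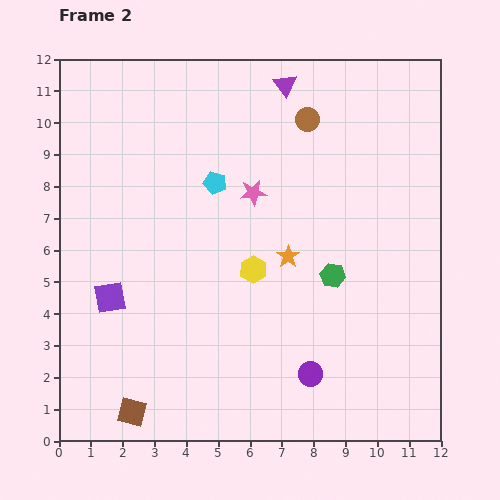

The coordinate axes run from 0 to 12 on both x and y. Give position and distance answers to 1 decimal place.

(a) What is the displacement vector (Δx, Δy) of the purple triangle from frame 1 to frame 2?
(-3.2, -0.1)

The purple triangle was at (10.3, 11.3) in frame 1 and (7.1, 11.2) in frame 2.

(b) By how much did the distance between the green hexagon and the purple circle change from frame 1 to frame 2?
-0.3

Distance in frame 1: 3.5. Distance in frame 2: 3.2.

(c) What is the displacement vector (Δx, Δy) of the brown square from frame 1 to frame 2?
(0.9, -0.4)

The brown square was at (1.4, 1.3) in frame 1 and (2.3, 0.9) in frame 2.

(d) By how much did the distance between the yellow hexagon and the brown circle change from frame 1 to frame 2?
-2.2

Distance in frame 1: 7.2. Distance in frame 2: 5.0.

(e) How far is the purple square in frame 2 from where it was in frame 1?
0.6

The purple square moved from (1.0, 4.4) to (1.6, 4.5), a distance of √(0.6² + 0.1²) ≈ 0.6.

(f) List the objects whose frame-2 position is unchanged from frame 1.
the brown circle, the pink star, the purple circle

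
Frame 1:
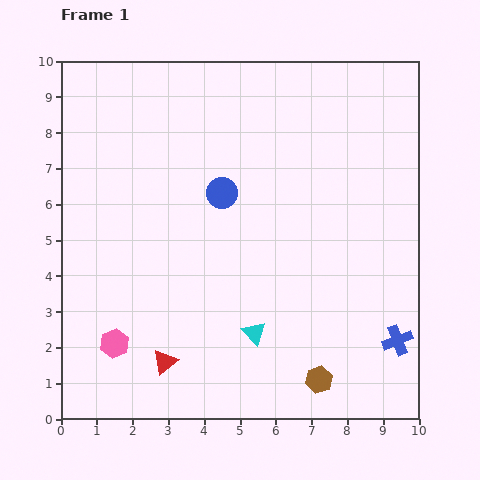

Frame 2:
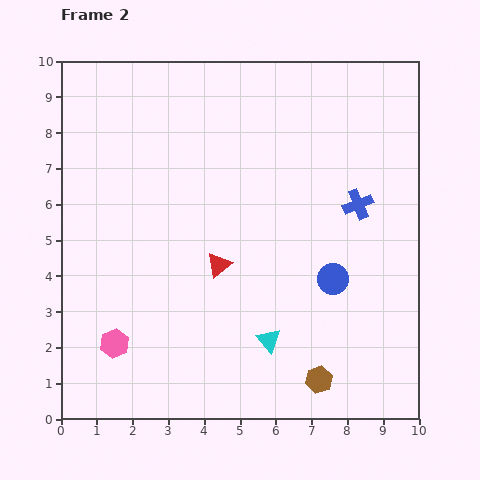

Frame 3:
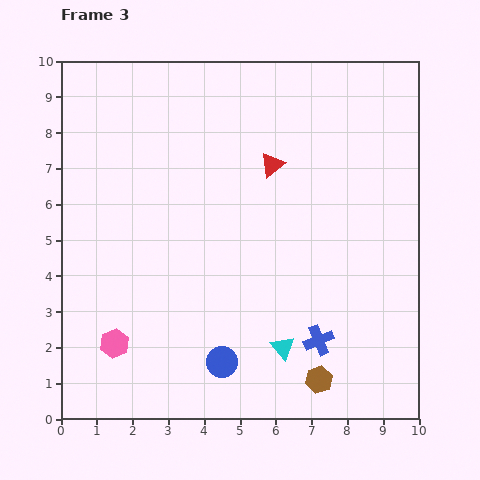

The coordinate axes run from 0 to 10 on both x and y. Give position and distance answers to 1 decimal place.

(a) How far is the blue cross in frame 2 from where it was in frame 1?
4.0

The blue cross moved from (9.4, 2.2) to (8.3, 6.0), a distance of √(1.1² + 3.8²) ≈ 4.0.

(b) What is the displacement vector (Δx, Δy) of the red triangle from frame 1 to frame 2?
(1.5, 2.7)

The red triangle was at (2.9, 1.6) in frame 1 and (4.4, 4.3) in frame 2.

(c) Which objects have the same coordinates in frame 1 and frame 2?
the pink hexagon, the brown hexagon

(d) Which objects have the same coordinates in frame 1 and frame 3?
the pink hexagon, the brown hexagon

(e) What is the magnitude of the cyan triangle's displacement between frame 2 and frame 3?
0.4

The cyan triangle moved from (5.8, 2.2) to (6.2, 2.0), a distance of √(0.4² + 0.2²) ≈ 0.4.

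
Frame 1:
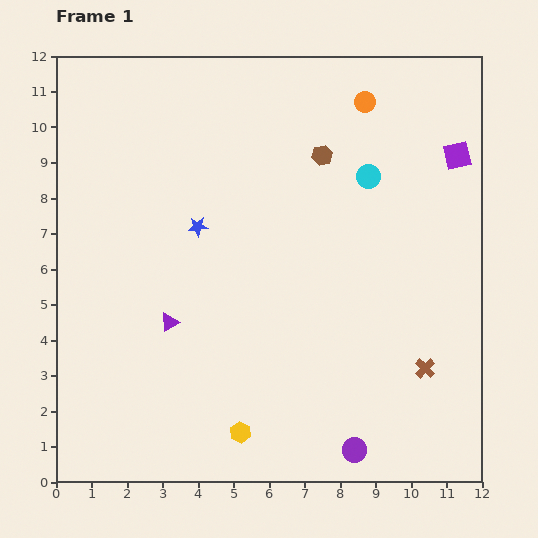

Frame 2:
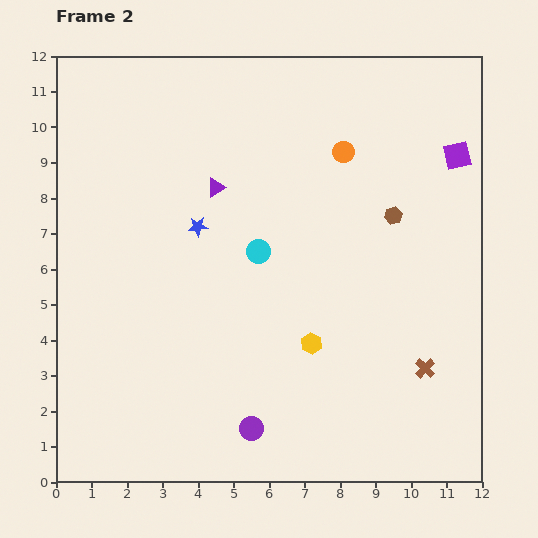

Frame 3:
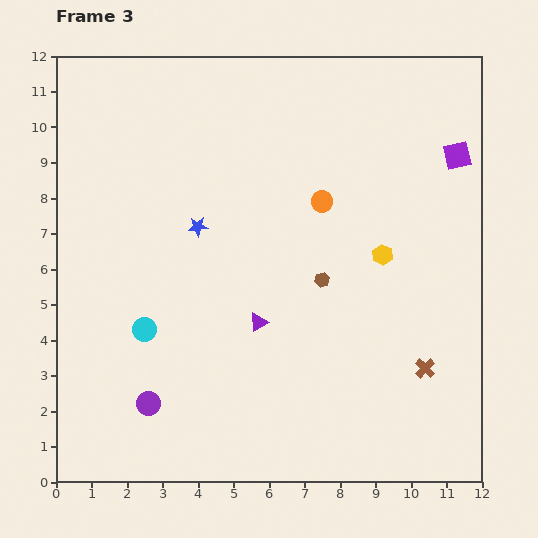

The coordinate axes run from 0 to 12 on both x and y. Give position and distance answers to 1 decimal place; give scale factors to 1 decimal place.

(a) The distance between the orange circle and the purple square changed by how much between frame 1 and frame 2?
+0.2

Distance in frame 1: 3.0. Distance in frame 2: 3.2.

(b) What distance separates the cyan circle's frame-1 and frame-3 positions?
7.6

The cyan circle moved from (8.8, 8.6) to (2.5, 4.3), a distance of √(6.3² + 4.3²) ≈ 7.6.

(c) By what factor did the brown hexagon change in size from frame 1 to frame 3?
0.7×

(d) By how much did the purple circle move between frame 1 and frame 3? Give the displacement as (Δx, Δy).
(-5.8, 1.3)

The purple circle was at (8.4, 0.9) in frame 1 and (2.6, 2.2) in frame 3.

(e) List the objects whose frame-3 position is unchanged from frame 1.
the brown cross, the blue star, the purple square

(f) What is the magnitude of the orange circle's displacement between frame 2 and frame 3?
1.5

The orange circle moved from (8.1, 9.3) to (7.5, 7.9), a distance of √(0.6² + 1.4²) ≈ 1.5.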